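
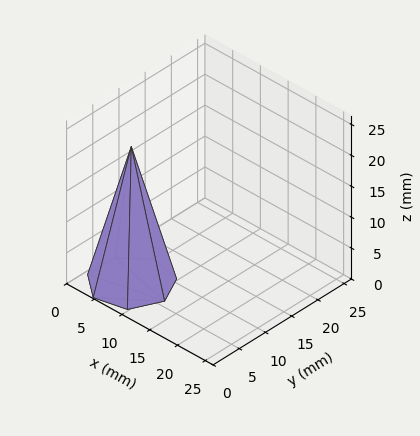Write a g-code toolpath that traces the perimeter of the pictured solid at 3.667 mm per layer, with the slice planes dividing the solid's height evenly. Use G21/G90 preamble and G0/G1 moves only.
Reading the render: the shape is a regular 7-sided pyramid, base circumscribed radius ≈ 6 mm, apex at z ≈ 22 mm (dimensions read to the nearest mm from the axis ticks). For the g-code, the solid's height is divided into equal slices at the stated Δz and each level perimeter traced with G1 moves after a G0 lift.

; perimeter-only toolpath
G21 ; units = mm
G90 ; absolute positioning
G28 ; home
; layer 1
G0 Z3.667
G0 X11.000 Y6.000
G1 X9.117 Y9.909
G1 X4.888 Y10.875
G1 X1.495 Y8.169
G1 X1.495 Y3.831
G1 X4.888 Y1.125
G1 X9.117 Y2.091
G1 X11.000 Y6.000
; layer 2
G0 Z7.333
G0 X10.000 Y6.000
G1 X8.494 Y9.127
G1 X5.110 Y9.900
G1 X2.396 Y7.735
G1 X2.396 Y4.265
G1 X5.110 Y2.100
G1 X8.494 Y2.873
G1 X10.000 Y6.000
; layer 3
G0 Z11.000
G0 X9.000 Y6.000
G1 X7.870 Y8.346
G1 X5.332 Y8.925
G1 X3.297 Y7.301
G1 X3.297 Y4.699
G1 X5.332 Y3.075
G1 X7.870 Y3.655
G1 X9.000 Y6.000
; layer 4
G0 Z14.667
G0 X8.000 Y6.000
G1 X7.247 Y7.564
G1 X5.555 Y7.950
G1 X4.198 Y6.868
G1 X4.198 Y5.132
G1 X5.555 Y4.050
G1 X7.247 Y4.436
G1 X8.000 Y6.000
; layer 5
G0 Z18.333
G0 X7.000 Y6.000
G1 X6.624 Y6.782
G1 X5.777 Y6.975
G1 X5.099 Y6.434
G1 X5.099 Y5.566
G1 X5.777 Y5.025
G1 X6.624 Y5.218
G1 X7.000 Y6.000
M2 ; end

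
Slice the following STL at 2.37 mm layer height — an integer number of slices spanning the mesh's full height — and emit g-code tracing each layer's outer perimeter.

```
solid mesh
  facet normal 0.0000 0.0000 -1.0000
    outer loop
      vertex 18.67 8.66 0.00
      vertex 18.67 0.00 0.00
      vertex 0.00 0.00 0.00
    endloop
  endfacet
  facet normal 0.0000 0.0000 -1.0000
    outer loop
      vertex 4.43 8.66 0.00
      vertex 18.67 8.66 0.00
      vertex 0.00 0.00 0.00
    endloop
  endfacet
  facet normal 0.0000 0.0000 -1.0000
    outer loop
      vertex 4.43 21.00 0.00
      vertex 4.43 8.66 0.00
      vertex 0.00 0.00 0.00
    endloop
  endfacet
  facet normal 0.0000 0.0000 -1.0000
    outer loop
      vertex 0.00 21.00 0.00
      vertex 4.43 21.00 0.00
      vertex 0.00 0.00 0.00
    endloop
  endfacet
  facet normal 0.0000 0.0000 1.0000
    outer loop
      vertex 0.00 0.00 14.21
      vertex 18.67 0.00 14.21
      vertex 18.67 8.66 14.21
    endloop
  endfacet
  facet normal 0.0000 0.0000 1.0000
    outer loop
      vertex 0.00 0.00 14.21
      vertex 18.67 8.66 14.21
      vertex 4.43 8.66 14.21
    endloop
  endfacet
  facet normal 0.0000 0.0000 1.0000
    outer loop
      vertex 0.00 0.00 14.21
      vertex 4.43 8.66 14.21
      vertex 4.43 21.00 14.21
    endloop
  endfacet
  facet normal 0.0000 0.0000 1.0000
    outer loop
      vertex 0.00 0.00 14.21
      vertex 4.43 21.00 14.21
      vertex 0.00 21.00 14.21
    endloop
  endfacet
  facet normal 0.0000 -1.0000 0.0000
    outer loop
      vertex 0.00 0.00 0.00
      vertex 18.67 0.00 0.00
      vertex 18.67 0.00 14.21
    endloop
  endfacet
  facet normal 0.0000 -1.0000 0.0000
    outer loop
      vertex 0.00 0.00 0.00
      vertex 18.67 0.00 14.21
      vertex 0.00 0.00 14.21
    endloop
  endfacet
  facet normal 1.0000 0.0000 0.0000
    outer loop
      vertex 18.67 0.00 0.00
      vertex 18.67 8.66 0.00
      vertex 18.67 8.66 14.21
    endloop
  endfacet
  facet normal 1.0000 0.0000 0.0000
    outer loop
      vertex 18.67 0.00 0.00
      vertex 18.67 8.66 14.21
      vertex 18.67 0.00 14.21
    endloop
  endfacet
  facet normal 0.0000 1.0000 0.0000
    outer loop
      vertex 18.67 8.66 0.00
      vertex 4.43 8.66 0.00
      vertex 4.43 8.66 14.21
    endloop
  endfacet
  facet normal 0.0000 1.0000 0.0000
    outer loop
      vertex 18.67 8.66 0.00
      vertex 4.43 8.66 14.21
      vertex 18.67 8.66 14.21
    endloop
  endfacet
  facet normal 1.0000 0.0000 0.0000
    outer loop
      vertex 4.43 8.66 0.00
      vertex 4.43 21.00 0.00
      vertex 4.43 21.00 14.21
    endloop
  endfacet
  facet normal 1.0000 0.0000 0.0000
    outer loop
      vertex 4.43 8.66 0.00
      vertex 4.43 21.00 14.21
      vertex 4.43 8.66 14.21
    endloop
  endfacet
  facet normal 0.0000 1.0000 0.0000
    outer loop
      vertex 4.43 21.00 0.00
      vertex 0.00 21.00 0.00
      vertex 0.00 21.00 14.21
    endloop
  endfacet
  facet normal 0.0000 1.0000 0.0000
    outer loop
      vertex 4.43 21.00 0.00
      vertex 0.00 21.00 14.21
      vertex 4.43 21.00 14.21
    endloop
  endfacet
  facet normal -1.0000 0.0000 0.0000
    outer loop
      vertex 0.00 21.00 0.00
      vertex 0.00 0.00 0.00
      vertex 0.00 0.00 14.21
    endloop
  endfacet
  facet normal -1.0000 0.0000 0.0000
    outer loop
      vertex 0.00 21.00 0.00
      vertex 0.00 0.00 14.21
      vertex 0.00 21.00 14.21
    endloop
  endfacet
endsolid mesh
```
; perimeter-only toolpath
G21 ; units = mm
G90 ; absolute positioning
G28 ; home
; layer 1
G0 Z2.37
G0 X0.00 Y0.00
G1 X18.67 Y0.00
G1 X18.67 Y8.66
G1 X4.43 Y8.66
G1 X4.43 Y21.00
G1 X0.00 Y21.00
G1 X0.00 Y0.00
; layer 2
G0 Z4.74
G0 X0.00 Y0.00
G1 X18.67 Y0.00
G1 X18.67 Y8.66
G1 X4.43 Y8.66
G1 X4.43 Y21.00
G1 X0.00 Y21.00
G1 X0.00 Y0.00
; layer 3
G0 Z7.11
G0 X0.00 Y0.00
G1 X18.67 Y0.00
G1 X18.67 Y8.66
G1 X4.43 Y8.66
G1 X4.43 Y21.00
G1 X0.00 Y21.00
G1 X0.00 Y0.00
; layer 4
G0 Z9.47
G0 X0.00 Y0.00
G1 X18.67 Y0.00
G1 X18.67 Y8.66
G1 X4.43 Y8.66
G1 X4.43 Y21.00
G1 X0.00 Y21.00
G1 X0.00 Y0.00
; layer 5
G0 Z11.84
G0 X0.00 Y0.00
G1 X18.67 Y0.00
G1 X18.67 Y8.66
G1 X4.43 Y8.66
G1 X4.43 Y21.00
G1 X0.00 Y21.00
G1 X0.00 Y0.00
; layer 6
G0 Z14.21
G0 X0.00 Y0.00
G1 X18.67 Y0.00
G1 X18.67 Y8.66
G1 X4.43 Y8.66
G1 X4.43 Y21.00
G1 X0.00 Y21.00
G1 X0.00 Y0.00
M2 ; end

The solid is an L-shaped prism: outer 18.7 × 21 mm, arm thicknesses ≈ 8.66 mm (horizontal) and 4.43 mm (vertical), extruded 14.2 mm in z. Slicing at Δz = 2.37 mm — 6 equal slices spanning the solid's height, so layer i sits at z = i·h/6 — gives 6 non-empty perimeters. Each is a 6-segment closed polygon; G0 lifts to the layer z and rapids to the start vertex, then G1 traces the edges.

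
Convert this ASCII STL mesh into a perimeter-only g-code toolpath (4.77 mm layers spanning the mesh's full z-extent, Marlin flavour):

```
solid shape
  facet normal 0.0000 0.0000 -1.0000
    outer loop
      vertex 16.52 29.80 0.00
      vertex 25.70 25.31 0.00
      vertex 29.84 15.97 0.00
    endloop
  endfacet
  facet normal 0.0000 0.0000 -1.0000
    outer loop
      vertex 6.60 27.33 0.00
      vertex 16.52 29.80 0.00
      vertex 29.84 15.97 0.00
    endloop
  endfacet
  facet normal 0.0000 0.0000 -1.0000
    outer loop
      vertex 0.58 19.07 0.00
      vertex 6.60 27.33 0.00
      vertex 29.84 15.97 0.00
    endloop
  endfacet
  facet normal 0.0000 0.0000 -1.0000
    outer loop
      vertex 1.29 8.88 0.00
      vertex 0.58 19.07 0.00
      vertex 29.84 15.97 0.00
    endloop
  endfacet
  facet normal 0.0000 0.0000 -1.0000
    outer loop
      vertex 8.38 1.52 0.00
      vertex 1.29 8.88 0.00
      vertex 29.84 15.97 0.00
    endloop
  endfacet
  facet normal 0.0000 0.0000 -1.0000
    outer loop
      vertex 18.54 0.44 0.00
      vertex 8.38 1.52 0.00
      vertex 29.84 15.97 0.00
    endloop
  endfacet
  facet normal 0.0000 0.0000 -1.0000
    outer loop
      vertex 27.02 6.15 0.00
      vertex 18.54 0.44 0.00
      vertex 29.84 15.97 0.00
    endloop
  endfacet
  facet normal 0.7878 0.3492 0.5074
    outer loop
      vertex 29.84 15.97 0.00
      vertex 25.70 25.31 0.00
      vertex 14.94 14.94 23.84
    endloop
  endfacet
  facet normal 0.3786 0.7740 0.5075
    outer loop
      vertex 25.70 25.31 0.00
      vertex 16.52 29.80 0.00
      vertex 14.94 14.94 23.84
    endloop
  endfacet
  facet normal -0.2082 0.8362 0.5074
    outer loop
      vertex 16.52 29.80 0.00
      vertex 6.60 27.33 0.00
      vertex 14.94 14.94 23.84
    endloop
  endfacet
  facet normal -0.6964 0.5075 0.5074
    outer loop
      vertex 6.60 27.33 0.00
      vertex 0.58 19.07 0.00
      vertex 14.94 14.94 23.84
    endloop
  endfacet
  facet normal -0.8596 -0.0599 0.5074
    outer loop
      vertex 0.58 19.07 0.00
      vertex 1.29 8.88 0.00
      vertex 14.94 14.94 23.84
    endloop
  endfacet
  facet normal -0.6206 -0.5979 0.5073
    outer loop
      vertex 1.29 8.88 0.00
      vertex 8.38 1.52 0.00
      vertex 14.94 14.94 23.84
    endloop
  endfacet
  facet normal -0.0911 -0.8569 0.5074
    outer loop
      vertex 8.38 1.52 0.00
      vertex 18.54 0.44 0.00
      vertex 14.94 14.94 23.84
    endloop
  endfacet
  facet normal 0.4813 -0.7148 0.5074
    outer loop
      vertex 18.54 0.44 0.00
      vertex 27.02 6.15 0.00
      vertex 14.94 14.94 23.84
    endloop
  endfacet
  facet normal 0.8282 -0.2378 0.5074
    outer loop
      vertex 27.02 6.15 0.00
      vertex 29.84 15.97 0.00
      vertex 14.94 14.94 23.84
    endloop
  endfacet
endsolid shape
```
; perimeter-only toolpath
G21 ; units = mm
G90 ; absolute positioning
G28 ; home
; layer 1
G0 Z4.77
G0 X26.86 Y15.76
G1 X23.55 Y23.24
G1 X16.20 Y26.83
G1 X8.27 Y24.85
G1 X3.45 Y18.24
G1 X4.02 Y10.09
G1 X9.69 Y4.20
G1 X17.82 Y3.34
G1 X24.60 Y7.91
G1 X26.86 Y15.76
; layer 2
G0 Z9.54
G0 X23.88 Y15.56
G1 X21.40 Y21.16
G1 X15.89 Y23.86
G1 X9.94 Y22.37
G1 X6.32 Y17.42
G1 X6.75 Y11.30
G1 X11.00 Y6.89
G1 X17.10 Y6.24
G1 X22.19 Y9.67
G1 X23.88 Y15.56
; layer 3
G0 Z14.30
G0 X20.90 Y15.35
G1 X19.24 Y19.09
G1 X15.57 Y20.88
G1 X11.60 Y19.90
G1 X9.20 Y16.59
G1 X9.48 Y12.52
G1 X12.32 Y9.57
G1 X16.38 Y9.14
G1 X19.77 Y11.42
G1 X20.90 Y15.35
; layer 4
G0 Z19.07
G0 X17.92 Y15.15
G1 X17.09 Y17.01
G1 X15.26 Y17.91
G1 X13.27 Y17.42
G1 X12.07 Y15.77
G1 X12.21 Y13.73
G1 X13.63 Y12.26
G1 X15.66 Y12.04
G1 X17.36 Y13.18
G1 X17.92 Y15.15
M2 ; end

The solid is a regular 9-sided pyramid, base circumscribed radius ≈ 14.9 mm, apex at z ≈ 23.8 mm. Slicing at Δz = 4.77 mm — 5 equal slices spanning the solid's height, so layer i sits at z = i·h/5 — gives 4 non-empty perimeters. Each is a 9-segment closed polygon; G0 lifts to the layer z and rapids to the start vertex, then G1 traces the edges. The cross-section shrinks linearly with z (the slice at the apex is degenerate and omitted).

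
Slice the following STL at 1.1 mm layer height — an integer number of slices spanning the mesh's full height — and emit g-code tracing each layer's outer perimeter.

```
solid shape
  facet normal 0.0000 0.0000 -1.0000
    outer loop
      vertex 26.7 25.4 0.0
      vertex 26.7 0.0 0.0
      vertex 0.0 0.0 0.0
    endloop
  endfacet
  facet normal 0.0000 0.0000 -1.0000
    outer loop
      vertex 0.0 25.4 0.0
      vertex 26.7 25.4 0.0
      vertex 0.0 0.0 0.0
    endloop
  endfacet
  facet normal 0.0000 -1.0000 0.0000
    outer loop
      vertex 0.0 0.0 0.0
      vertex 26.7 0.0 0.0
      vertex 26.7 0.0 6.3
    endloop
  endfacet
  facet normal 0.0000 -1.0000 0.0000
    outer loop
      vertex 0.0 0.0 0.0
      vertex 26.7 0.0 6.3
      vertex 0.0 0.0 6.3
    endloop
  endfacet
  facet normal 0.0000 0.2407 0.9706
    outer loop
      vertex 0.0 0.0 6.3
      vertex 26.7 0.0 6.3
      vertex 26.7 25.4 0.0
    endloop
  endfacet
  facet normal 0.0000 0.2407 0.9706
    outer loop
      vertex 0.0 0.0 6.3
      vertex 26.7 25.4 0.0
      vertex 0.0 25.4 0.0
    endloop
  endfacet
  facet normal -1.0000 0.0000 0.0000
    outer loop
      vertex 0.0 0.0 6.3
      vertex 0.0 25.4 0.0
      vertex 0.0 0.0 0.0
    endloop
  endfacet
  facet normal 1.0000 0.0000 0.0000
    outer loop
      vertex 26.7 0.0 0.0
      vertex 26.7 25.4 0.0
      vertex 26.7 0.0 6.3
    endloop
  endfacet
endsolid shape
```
; perimeter-only toolpath
G21 ; units = mm
G90 ; absolute positioning
G28 ; home
; layer 1
G0 Z1.1
G0 X0.0 Y0.0
G1 X26.7 Y0.0
G1 X26.7 Y21.2
G1 X0.0 Y21.2
G1 X0.0 Y0.0
; layer 2
G0 Z2.1
G0 X0.0 Y0.0
G1 X26.7 Y0.0
G1 X26.7 Y16.9
G1 X0.0 Y16.9
G1 X0.0 Y0.0
; layer 3
G0 Z3.2
G0 X0.0 Y0.0
G1 X26.7 Y0.0
G1 X26.7 Y12.7
G1 X0.0 Y12.7
G1 X0.0 Y0.0
; layer 4
G0 Z4.2
G0 X0.0 Y0.0
G1 X26.7 Y0.0
G1 X26.7 Y8.5
G1 X0.0 Y8.5
G1 X0.0 Y0.0
; layer 5
G0 Z5.2
G0 X0.0 Y0.0
G1 X26.7 Y0.0
G1 X26.7 Y4.2
G1 X0.0 Y4.2
G1 X0.0 Y0.0
M2 ; end

The solid is a wedge (ramp): 26.7 × 25.4 mm base, rising to 6.3 mm along the y=0 edge and sloping linearly to z=0 at y=25.4. Slicing at Δz = 1.1 mm — 6 equal slices spanning the solid's height, so layer i sits at z = i·h/6 — gives 5 non-empty perimeters. Each is a 4-segment closed polygon; G0 lifts to the layer z and rapids to the start vertex, then G1 traces the edges. The cross-section shrinks linearly with z (the slice at the apex is degenerate and omitted).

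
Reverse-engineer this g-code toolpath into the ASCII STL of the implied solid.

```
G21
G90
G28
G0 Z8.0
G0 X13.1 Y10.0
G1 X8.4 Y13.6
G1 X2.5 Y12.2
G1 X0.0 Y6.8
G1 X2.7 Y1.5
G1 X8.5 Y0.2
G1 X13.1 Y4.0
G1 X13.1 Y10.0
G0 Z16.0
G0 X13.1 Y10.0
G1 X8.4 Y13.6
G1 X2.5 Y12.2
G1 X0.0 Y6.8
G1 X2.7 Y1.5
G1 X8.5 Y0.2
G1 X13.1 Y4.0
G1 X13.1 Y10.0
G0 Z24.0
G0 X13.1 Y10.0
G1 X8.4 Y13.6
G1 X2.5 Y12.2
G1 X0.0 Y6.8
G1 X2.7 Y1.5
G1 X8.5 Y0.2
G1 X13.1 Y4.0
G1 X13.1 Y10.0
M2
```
solid part
  facet normal 0.0000 0.0000 -1.0000
    outer loop
      vertex 2.5 12.2 0.0
      vertex 8.4 13.6 0.0
      vertex 13.1 10.0 0.0
    endloop
  endfacet
  facet normal 0.0000 0.0000 -1.0000
    outer loop
      vertex 0.0 6.8 0.0
      vertex 2.5 12.2 0.0
      vertex 13.1 10.0 0.0
    endloop
  endfacet
  facet normal 0.0000 0.0000 -1.0000
    outer loop
      vertex 2.7 1.5 0.0
      vertex 0.0 6.8 0.0
      vertex 13.1 10.0 0.0
    endloop
  endfacet
  facet normal 0.0000 0.0000 -1.0000
    outer loop
      vertex 8.5 0.2 0.0
      vertex 2.7 1.5 0.0
      vertex 13.1 10.0 0.0
    endloop
  endfacet
  facet normal 0.0000 0.0000 -1.0000
    outer loop
      vertex 13.1 4.0 0.0
      vertex 8.5 0.2 0.0
      vertex 13.1 10.0 0.0
    endloop
  endfacet
  facet normal 0.0000 0.0000 1.0000
    outer loop
      vertex 13.1 10.0 24.0
      vertex 8.4 13.6 24.0
      vertex 2.5 12.2 24.0
    endloop
  endfacet
  facet normal 0.0000 0.0000 1.0000
    outer loop
      vertex 13.1 10.0 24.0
      vertex 2.5 12.2 24.0
      vertex 0.0 6.8 24.0
    endloop
  endfacet
  facet normal 0.0000 0.0000 1.0000
    outer loop
      vertex 13.1 10.0 24.0
      vertex 0.0 6.8 24.0
      vertex 2.7 1.5 24.0
    endloop
  endfacet
  facet normal 0.0000 0.0000 1.0000
    outer loop
      vertex 13.1 10.0 24.0
      vertex 2.7 1.5 24.0
      vertex 8.5 0.2 24.0
    endloop
  endfacet
  facet normal 0.0000 0.0000 1.0000
    outer loop
      vertex 13.1 10.0 24.0
      vertex 8.5 0.2 24.0
      vertex 13.1 4.0 24.0
    endloop
  endfacet
  facet normal 0.6081 0.7939 0.0000
    outer loop
      vertex 13.1 10.0 0.0
      vertex 8.4 13.6 0.0
      vertex 8.4 13.6 24.0
    endloop
  endfacet
  facet normal 0.6081 0.7939 0.0000
    outer loop
      vertex 13.1 10.0 0.0
      vertex 8.4 13.6 24.0
      vertex 13.1 10.0 24.0
    endloop
  endfacet
  facet normal -0.2309 0.9730 0.0000
    outer loop
      vertex 8.4 13.6 0.0
      vertex 2.5 12.2 0.0
      vertex 2.5 12.2 24.0
    endloop
  endfacet
  facet normal -0.2309 0.9730 0.0000
    outer loop
      vertex 8.4 13.6 0.0
      vertex 2.5 12.2 24.0
      vertex 8.4 13.6 24.0
    endloop
  endfacet
  facet normal -0.9075 0.4201 0.0000
    outer loop
      vertex 2.5 12.2 0.0
      vertex 0.0 6.8 0.0
      vertex 0.0 6.8 24.0
    endloop
  endfacet
  facet normal -0.9075 0.4201 0.0000
    outer loop
      vertex 2.5 12.2 0.0
      vertex 0.0 6.8 24.0
      vertex 2.5 12.2 24.0
    endloop
  endfacet
  facet normal -0.8910 -0.4539 0.0000
    outer loop
      vertex 0.0 6.8 0.0
      vertex 2.7 1.5 0.0
      vertex 2.7 1.5 24.0
    endloop
  endfacet
  facet normal -0.8910 -0.4539 0.0000
    outer loop
      vertex 0.0 6.8 0.0
      vertex 2.7 1.5 24.0
      vertex 0.0 6.8 24.0
    endloop
  endfacet
  facet normal -0.2187 -0.9758 0.0000
    outer loop
      vertex 2.7 1.5 0.0
      vertex 8.5 0.2 0.0
      vertex 8.5 0.2 24.0
    endloop
  endfacet
  facet normal -0.2187 -0.9758 0.0000
    outer loop
      vertex 2.7 1.5 0.0
      vertex 8.5 0.2 24.0
      vertex 2.7 1.5 24.0
    endloop
  endfacet
  facet normal 0.6369 -0.7710 0.0000
    outer loop
      vertex 8.5 0.2 0.0
      vertex 13.1 4.0 0.0
      vertex 13.1 4.0 24.0
    endloop
  endfacet
  facet normal 0.6369 -0.7710 0.0000
    outer loop
      vertex 8.5 0.2 0.0
      vertex 13.1 4.0 24.0
      vertex 8.5 0.2 24.0
    endloop
  endfacet
  facet normal 1.0000 0.0000 0.0000
    outer loop
      vertex 13.1 4.0 0.0
      vertex 13.1 10.0 0.0
      vertex 13.1 10.0 24.0
    endloop
  endfacet
  facet normal 1.0000 0.0000 0.0000
    outer loop
      vertex 13.1 4.0 0.0
      vertex 13.1 10.0 24.0
      vertex 13.1 4.0 24.0
    endloop
  endfacet
endsolid part

The G0 Z moves step by Δz≈8.0 mm. Every layer's G1 loop is the same polygon, so the solid is a straight extrusion of it from z=0 to z≈24. Closing with flat bottom and top caps and triangulating gives 24 facets — a regular 7-sided prism (a cylinder approximated with 7 flat sides), circumscribed radius ≈ 6.9 mm, height ≈ 24 mm.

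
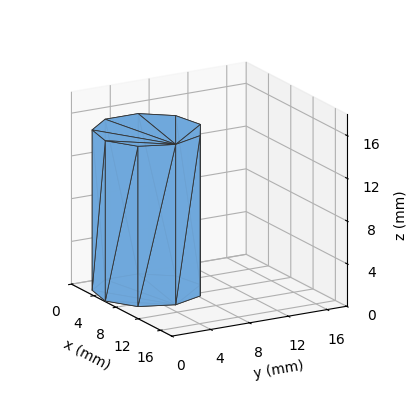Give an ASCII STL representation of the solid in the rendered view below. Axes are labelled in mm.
Reading the render: the shape is a regular 9-sided prism (a cylinder approximated with 9 flat sides), circumscribed radius ≈ 5 mm, height ≈ 15 mm (dimensions read to the nearest mm from the axis ticks). For the STL, each face is triangulated and given an outward normal.

solid part
  facet normal 0.0000 0.0000 -1.0000
    outer loop
      vertex 5.9 9.9 0.0
      vertex 8.8 8.2 0.0
      vertex 10.0 5.0 0.0
    endloop
  endfacet
  facet normal 0.0000 0.0000 -1.0000
    outer loop
      vertex 2.5 9.3 0.0
      vertex 5.9 9.9 0.0
      vertex 10.0 5.0 0.0
    endloop
  endfacet
  facet normal 0.0000 0.0000 -1.0000
    outer loop
      vertex 0.3 6.7 0.0
      vertex 2.5 9.3 0.0
      vertex 10.0 5.0 0.0
    endloop
  endfacet
  facet normal 0.0000 0.0000 -1.0000
    outer loop
      vertex 0.3 3.3 0.0
      vertex 0.3 6.7 0.0
      vertex 10.0 5.0 0.0
    endloop
  endfacet
  facet normal 0.0000 0.0000 -1.0000
    outer loop
      vertex 2.5 0.7 0.0
      vertex 0.3 3.3 0.0
      vertex 10.0 5.0 0.0
    endloop
  endfacet
  facet normal 0.0000 0.0000 -1.0000
    outer loop
      vertex 5.9 0.1 0.0
      vertex 2.5 0.7 0.0
      vertex 10.0 5.0 0.0
    endloop
  endfacet
  facet normal 0.0000 0.0000 -1.0000
    outer loop
      vertex 8.8 1.8 0.0
      vertex 5.9 0.1 0.0
      vertex 10.0 5.0 0.0
    endloop
  endfacet
  facet normal 0.0000 0.0000 1.0000
    outer loop
      vertex 10.0 5.0 15.0
      vertex 8.8 8.2 15.0
      vertex 5.9 9.9 15.0
    endloop
  endfacet
  facet normal 0.0000 0.0000 1.0000
    outer loop
      vertex 10.0 5.0 15.0
      vertex 5.9 9.9 15.0
      vertex 2.5 9.3 15.0
    endloop
  endfacet
  facet normal 0.0000 0.0000 1.0000
    outer loop
      vertex 10.0 5.0 15.0
      vertex 2.5 9.3 15.0
      vertex 0.3 6.7 15.0
    endloop
  endfacet
  facet normal 0.0000 0.0000 1.0000
    outer loop
      vertex 10.0 5.0 15.0
      vertex 0.3 6.7 15.0
      vertex 0.3 3.3 15.0
    endloop
  endfacet
  facet normal 0.0000 0.0000 1.0000
    outer loop
      vertex 10.0 5.0 15.0
      vertex 0.3 3.3 15.0
      vertex 2.5 0.7 15.0
    endloop
  endfacet
  facet normal 0.0000 0.0000 1.0000
    outer loop
      vertex 10.0 5.0 15.0
      vertex 2.5 0.7 15.0
      vertex 5.9 0.1 15.0
    endloop
  endfacet
  facet normal 0.0000 0.0000 1.0000
    outer loop
      vertex 10.0 5.0 15.0
      vertex 5.9 0.1 15.0
      vertex 8.8 1.8 15.0
    endloop
  endfacet
  facet normal 0.9363 0.3511 0.0000
    outer loop
      vertex 10.0 5.0 0.0
      vertex 8.8 8.2 0.0
      vertex 8.8 8.2 15.0
    endloop
  endfacet
  facet normal 0.9363 0.3511 0.0000
    outer loop
      vertex 10.0 5.0 0.0
      vertex 8.8 8.2 15.0
      vertex 10.0 5.0 15.0
    endloop
  endfacet
  facet normal 0.5057 0.8627 0.0000
    outer loop
      vertex 8.8 8.2 0.0
      vertex 5.9 9.9 0.0
      vertex 5.9 9.9 15.0
    endloop
  endfacet
  facet normal 0.5057 0.8627 0.0000
    outer loop
      vertex 8.8 8.2 0.0
      vertex 5.9 9.9 15.0
      vertex 8.8 8.2 15.0
    endloop
  endfacet
  facet normal -0.1738 0.9848 0.0000
    outer loop
      vertex 5.9 9.9 0.0
      vertex 2.5 9.3 0.0
      vertex 2.5 9.3 15.0
    endloop
  endfacet
  facet normal -0.1738 0.9848 0.0000
    outer loop
      vertex 5.9 9.9 0.0
      vertex 2.5 9.3 15.0
      vertex 5.9 9.9 15.0
    endloop
  endfacet
  facet normal -0.7634 0.6459 0.0000
    outer loop
      vertex 2.5 9.3 0.0
      vertex 0.3 6.7 0.0
      vertex 0.3 6.7 15.0
    endloop
  endfacet
  facet normal -0.7634 0.6459 0.0000
    outer loop
      vertex 2.5 9.3 0.0
      vertex 0.3 6.7 15.0
      vertex 2.5 9.3 15.0
    endloop
  endfacet
  facet normal -1.0000 0.0000 0.0000
    outer loop
      vertex 0.3 6.7 0.0
      vertex 0.3 3.3 0.0
      vertex 0.3 3.3 15.0
    endloop
  endfacet
  facet normal -1.0000 0.0000 0.0000
    outer loop
      vertex 0.3 6.7 0.0
      vertex 0.3 3.3 15.0
      vertex 0.3 6.7 15.0
    endloop
  endfacet
  facet normal -0.7634 -0.6459 0.0000
    outer loop
      vertex 0.3 3.3 0.0
      vertex 2.5 0.7 0.0
      vertex 2.5 0.7 15.0
    endloop
  endfacet
  facet normal -0.7634 -0.6459 0.0000
    outer loop
      vertex 0.3 3.3 0.0
      vertex 2.5 0.7 15.0
      vertex 0.3 3.3 15.0
    endloop
  endfacet
  facet normal -0.1738 -0.9848 0.0000
    outer loop
      vertex 2.5 0.7 0.0
      vertex 5.9 0.1 0.0
      vertex 5.9 0.1 15.0
    endloop
  endfacet
  facet normal -0.1738 -0.9848 0.0000
    outer loop
      vertex 2.5 0.7 0.0
      vertex 5.9 0.1 15.0
      vertex 2.5 0.7 15.0
    endloop
  endfacet
  facet normal 0.5057 -0.8627 0.0000
    outer loop
      vertex 5.9 0.1 0.0
      vertex 8.8 1.8 0.0
      vertex 8.8 1.8 15.0
    endloop
  endfacet
  facet normal 0.5057 -0.8627 0.0000
    outer loop
      vertex 5.9 0.1 0.0
      vertex 8.8 1.8 15.0
      vertex 5.9 0.1 15.0
    endloop
  endfacet
  facet normal 0.9363 -0.3511 0.0000
    outer loop
      vertex 8.8 1.8 0.0
      vertex 10.0 5.0 0.0
      vertex 10.0 5.0 15.0
    endloop
  endfacet
  facet normal 0.9363 -0.3511 0.0000
    outer loop
      vertex 8.8 1.8 0.0
      vertex 10.0 5.0 15.0
      vertex 8.8 1.8 15.0
    endloop
  endfacet
endsolid part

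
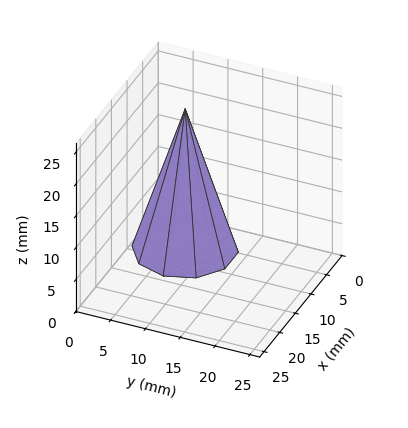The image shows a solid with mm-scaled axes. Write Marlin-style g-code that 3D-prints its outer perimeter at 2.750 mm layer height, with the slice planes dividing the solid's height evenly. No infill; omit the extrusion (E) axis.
Reading the render: the shape is a regular 10-sided pyramid, base circumscribed radius ≈ 7 mm, apex at z ≈ 22 mm (dimensions read to the nearest mm from the axis ticks). For the g-code, the solid's height is divided into equal slices at the stated Δz and each level perimeter traced with G1 moves after a G0 lift.

; perimeter-only toolpath
G21 ; units = mm
G90 ; absolute positioning
G28 ; home
; layer 1
G0 Z2.750
G0 X13.125 Y7.000
G1 X11.955 Y10.600
G1 X8.893 Y12.825
G1 X5.107 Y12.825
G1 X2.045 Y10.600
G1 X0.875 Y7.000
G1 X2.045 Y3.400
G1 X5.107 Y1.175
G1 X8.893 Y1.175
G1 X11.955 Y3.400
G1 X13.125 Y7.000
; layer 2
G0 Z5.500
G0 X12.250 Y7.000
G1 X11.247 Y10.085
G1 X8.622 Y11.993
G1 X5.378 Y11.993
G1 X2.753 Y10.085
G1 X1.750 Y7.000
G1 X2.753 Y3.915
G1 X5.378 Y2.007
G1 X8.622 Y2.007
G1 X11.247 Y3.915
G1 X12.250 Y7.000
; layer 3
G0 Z8.250
G0 X11.375 Y7.000
G1 X10.539 Y9.571
G1 X8.352 Y11.161
G1 X5.648 Y11.161
G1 X3.461 Y9.571
G1 X2.625 Y7.000
G1 X3.461 Y4.429
G1 X5.648 Y2.839
G1 X8.352 Y2.839
G1 X10.539 Y4.429
G1 X11.375 Y7.000
; layer 4
G0 Z11.000
G0 X10.500 Y7.000
G1 X9.832 Y9.057
G1 X8.082 Y10.329
G1 X5.918 Y10.329
G1 X4.168 Y9.057
G1 X3.500 Y7.000
G1 X4.168 Y4.943
G1 X5.918 Y3.671
G1 X8.082 Y3.671
G1 X9.832 Y4.943
G1 X10.500 Y7.000
; layer 5
G0 Z13.750
G0 X9.625 Y7.000
G1 X9.124 Y8.543
G1 X7.811 Y9.496
G1 X6.189 Y9.496
G1 X4.876 Y8.543
G1 X4.375 Y7.000
G1 X4.876 Y5.457
G1 X6.189 Y4.504
G1 X7.811 Y4.504
G1 X9.124 Y5.457
G1 X9.625 Y7.000
; layer 6
G0 Z16.500
G0 X8.750 Y7.000
G1 X8.416 Y8.029
G1 X7.541 Y8.664
G1 X6.459 Y8.664
G1 X5.584 Y8.029
G1 X5.250 Y7.000
G1 X5.584 Y5.971
G1 X6.459 Y5.336
G1 X7.541 Y5.336
G1 X8.416 Y5.971
G1 X8.750 Y7.000
; layer 7
G0 Z19.250
G0 X7.875 Y7.000
G1 X7.708 Y7.514
G1 X7.270 Y7.832
G1 X6.730 Y7.832
G1 X6.292 Y7.514
G1 X6.125 Y7.000
G1 X6.292 Y6.486
G1 X6.730 Y6.168
G1 X7.270 Y6.168
G1 X7.708 Y6.486
G1 X7.875 Y7.000
M2 ; end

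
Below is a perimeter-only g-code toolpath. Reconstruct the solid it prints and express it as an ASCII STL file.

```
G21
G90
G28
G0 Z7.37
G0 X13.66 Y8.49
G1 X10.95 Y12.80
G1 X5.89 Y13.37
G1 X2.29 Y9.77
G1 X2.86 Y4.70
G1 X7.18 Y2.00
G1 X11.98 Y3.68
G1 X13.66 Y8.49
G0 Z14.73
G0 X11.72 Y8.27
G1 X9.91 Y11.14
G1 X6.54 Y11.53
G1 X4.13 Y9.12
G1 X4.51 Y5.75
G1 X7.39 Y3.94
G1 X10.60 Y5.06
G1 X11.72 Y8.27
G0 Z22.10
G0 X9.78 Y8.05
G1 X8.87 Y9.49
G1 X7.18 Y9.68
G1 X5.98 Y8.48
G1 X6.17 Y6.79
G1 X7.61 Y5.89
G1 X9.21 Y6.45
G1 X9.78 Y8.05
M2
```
solid part
  facet normal 0.0000 0.0000 -1.0000
    outer loop
      vertex 5.24 15.22 0.00
      vertex 11.99 14.46 0.00
      vertex 15.61 8.71 0.00
    endloop
  endfacet
  facet normal 0.0000 0.0000 -1.0000
    outer loop
      vertex 0.44 10.41 0.00
      vertex 5.24 15.22 0.00
      vertex 15.61 8.71 0.00
    endloop
  endfacet
  facet normal 0.0000 0.0000 -1.0000
    outer loop
      vertex 1.20 3.66 0.00
      vertex 0.44 10.41 0.00
      vertex 15.61 8.71 0.00
    endloop
  endfacet
  facet normal 0.0000 0.0000 -1.0000
    outer loop
      vertex 6.96 0.05 0.00
      vertex 1.20 3.66 0.00
      vertex 15.61 8.71 0.00
    endloop
  endfacet
  facet normal 0.0000 0.0000 -1.0000
    outer loop
      vertex 13.37 2.30 0.00
      vertex 6.96 0.05 0.00
      vertex 15.61 8.71 0.00
    endloop
  endfacet
  facet normal 0.8230 0.5181 0.2327
    outer loop
      vertex 15.61 8.71 0.00
      vertex 11.99 14.46 0.00
      vertex 7.83 7.83 29.47
    endloop
  endfacet
  facet normal 0.1088 0.9664 0.2328
    outer loop
      vertex 11.99 14.46 0.00
      vertex 5.24 15.22 0.00
      vertex 7.83 7.83 29.47
    endloop
  endfacet
  facet normal -0.6884 0.6870 0.2328
    outer loop
      vertex 5.24 15.22 0.00
      vertex 0.44 10.41 0.00
      vertex 7.83 7.83 29.47
    endloop
  endfacet
  facet normal -0.9664 -0.1088 0.2328
    outer loop
      vertex 0.44 10.41 0.00
      vertex 1.20 3.66 0.00
      vertex 7.83 7.83 29.47
    endloop
  endfacet
  facet normal -0.5165 -0.8241 0.2328
    outer loop
      vertex 1.20 3.66 0.00
      vertex 6.96 0.05 0.00
      vertex 7.83 7.83 29.47
    endloop
  endfacet
  facet normal 0.3221 -0.9176 0.2327
    outer loop
      vertex 6.96 0.05 0.00
      vertex 13.37 2.30 0.00
      vertex 7.83 7.83 29.47
    endloop
  endfacet
  facet normal 0.9181 -0.3208 0.2328
    outer loop
      vertex 13.37 2.30 0.00
      vertex 15.61 8.71 0.00
      vertex 7.83 7.83 29.47
    endloop
  endfacet
endsolid part

The G0 Z moves step by Δz≈7.37 mm. The G1 loops shrink linearly with z, so the solid tapers from its base footprint up to z≈29.5. Closing with a flat bottom cap and the tapered top and triangulating gives 12 facets — a regular 7-sided pyramid, base circumscribed radius ≈ 7.83 mm, apex at z ≈ 29.5 mm.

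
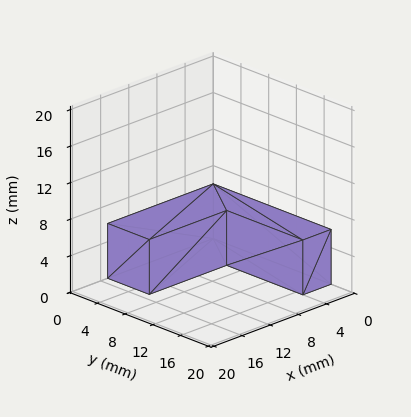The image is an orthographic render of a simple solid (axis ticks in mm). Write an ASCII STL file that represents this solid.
Reading the render: the shape is an L-shaped prism: outer 15 × 17 mm, arm thicknesses ≈ 6 mm (horizontal) and 4 mm (vertical), extruded 6 mm in z (dimensions read to the nearest mm from the axis ticks). For the STL, each face is triangulated and given an outward normal.

solid part
  facet normal 0.0000 0.0000 -1.0000
    outer loop
      vertex 15.000 6.000 0.000
      vertex 15.000 0.000 0.000
      vertex 0.000 0.000 0.000
    endloop
  endfacet
  facet normal 0.0000 0.0000 -1.0000
    outer loop
      vertex 4.000 6.000 0.000
      vertex 15.000 6.000 0.000
      vertex 0.000 0.000 0.000
    endloop
  endfacet
  facet normal 0.0000 0.0000 -1.0000
    outer loop
      vertex 4.000 17.000 0.000
      vertex 4.000 6.000 0.000
      vertex 0.000 0.000 0.000
    endloop
  endfacet
  facet normal 0.0000 0.0000 -1.0000
    outer loop
      vertex 0.000 17.000 0.000
      vertex 4.000 17.000 0.000
      vertex 0.000 0.000 0.000
    endloop
  endfacet
  facet normal 0.0000 0.0000 1.0000
    outer loop
      vertex 0.000 0.000 6.000
      vertex 15.000 0.000 6.000
      vertex 15.000 6.000 6.000
    endloop
  endfacet
  facet normal 0.0000 0.0000 1.0000
    outer loop
      vertex 0.000 0.000 6.000
      vertex 15.000 6.000 6.000
      vertex 4.000 6.000 6.000
    endloop
  endfacet
  facet normal 0.0000 0.0000 1.0000
    outer loop
      vertex 0.000 0.000 6.000
      vertex 4.000 6.000 6.000
      vertex 4.000 17.000 6.000
    endloop
  endfacet
  facet normal 0.0000 0.0000 1.0000
    outer loop
      vertex 0.000 0.000 6.000
      vertex 4.000 17.000 6.000
      vertex 0.000 17.000 6.000
    endloop
  endfacet
  facet normal 0.0000 -1.0000 0.0000
    outer loop
      vertex 0.000 0.000 0.000
      vertex 15.000 0.000 0.000
      vertex 15.000 0.000 6.000
    endloop
  endfacet
  facet normal 0.0000 -1.0000 0.0000
    outer loop
      vertex 0.000 0.000 0.000
      vertex 15.000 0.000 6.000
      vertex 0.000 0.000 6.000
    endloop
  endfacet
  facet normal 1.0000 0.0000 0.0000
    outer loop
      vertex 15.000 0.000 0.000
      vertex 15.000 6.000 0.000
      vertex 15.000 6.000 6.000
    endloop
  endfacet
  facet normal 1.0000 0.0000 0.0000
    outer loop
      vertex 15.000 0.000 0.000
      vertex 15.000 6.000 6.000
      vertex 15.000 0.000 6.000
    endloop
  endfacet
  facet normal 0.0000 1.0000 0.0000
    outer loop
      vertex 15.000 6.000 0.000
      vertex 4.000 6.000 0.000
      vertex 4.000 6.000 6.000
    endloop
  endfacet
  facet normal 0.0000 1.0000 0.0000
    outer loop
      vertex 15.000 6.000 0.000
      vertex 4.000 6.000 6.000
      vertex 15.000 6.000 6.000
    endloop
  endfacet
  facet normal 1.0000 0.0000 0.0000
    outer loop
      vertex 4.000 6.000 0.000
      vertex 4.000 17.000 0.000
      vertex 4.000 17.000 6.000
    endloop
  endfacet
  facet normal 1.0000 0.0000 0.0000
    outer loop
      vertex 4.000 6.000 0.000
      vertex 4.000 17.000 6.000
      vertex 4.000 6.000 6.000
    endloop
  endfacet
  facet normal 0.0000 1.0000 0.0000
    outer loop
      vertex 4.000 17.000 0.000
      vertex 0.000 17.000 0.000
      vertex 0.000 17.000 6.000
    endloop
  endfacet
  facet normal 0.0000 1.0000 0.0000
    outer loop
      vertex 4.000 17.000 0.000
      vertex 0.000 17.000 6.000
      vertex 4.000 17.000 6.000
    endloop
  endfacet
  facet normal -1.0000 0.0000 0.0000
    outer loop
      vertex 0.000 17.000 0.000
      vertex 0.000 0.000 0.000
      vertex 0.000 0.000 6.000
    endloop
  endfacet
  facet normal -1.0000 0.0000 0.0000
    outer loop
      vertex 0.000 17.000 0.000
      vertex 0.000 0.000 6.000
      vertex 0.000 17.000 6.000
    endloop
  endfacet
endsolid part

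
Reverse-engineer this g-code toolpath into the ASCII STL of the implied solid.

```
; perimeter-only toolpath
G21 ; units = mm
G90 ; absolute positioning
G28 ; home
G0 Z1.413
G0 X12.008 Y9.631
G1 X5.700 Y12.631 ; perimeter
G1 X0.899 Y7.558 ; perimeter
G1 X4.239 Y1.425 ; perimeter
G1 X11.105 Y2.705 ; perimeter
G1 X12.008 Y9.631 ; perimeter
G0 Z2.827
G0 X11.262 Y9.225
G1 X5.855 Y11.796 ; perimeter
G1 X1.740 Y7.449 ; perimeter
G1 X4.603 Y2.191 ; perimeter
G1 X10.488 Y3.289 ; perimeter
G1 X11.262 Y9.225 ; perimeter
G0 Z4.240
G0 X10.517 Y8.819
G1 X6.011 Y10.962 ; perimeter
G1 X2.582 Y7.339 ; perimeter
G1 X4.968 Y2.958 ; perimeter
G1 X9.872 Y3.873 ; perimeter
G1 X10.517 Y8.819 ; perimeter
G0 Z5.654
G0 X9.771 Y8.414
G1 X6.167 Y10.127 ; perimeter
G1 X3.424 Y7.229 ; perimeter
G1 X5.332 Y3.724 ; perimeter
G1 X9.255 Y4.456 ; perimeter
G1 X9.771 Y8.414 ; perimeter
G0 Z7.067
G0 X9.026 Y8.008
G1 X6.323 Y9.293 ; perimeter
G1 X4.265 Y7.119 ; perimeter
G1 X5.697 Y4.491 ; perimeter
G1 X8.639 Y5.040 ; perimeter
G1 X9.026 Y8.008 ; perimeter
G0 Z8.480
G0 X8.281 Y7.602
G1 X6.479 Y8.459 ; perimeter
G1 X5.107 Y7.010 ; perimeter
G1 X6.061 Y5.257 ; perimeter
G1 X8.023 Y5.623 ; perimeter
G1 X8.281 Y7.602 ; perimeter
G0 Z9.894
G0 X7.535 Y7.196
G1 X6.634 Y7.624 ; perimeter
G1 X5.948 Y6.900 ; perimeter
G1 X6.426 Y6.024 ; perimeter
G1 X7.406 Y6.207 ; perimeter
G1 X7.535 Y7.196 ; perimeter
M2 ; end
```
solid part
  facet normal 0.0000 0.0000 -1.0000
    outer loop
      vertex 0.057 7.668 0.000
      vertex 5.544 13.465 0.000
      vertex 12.753 10.037 0.000
    endloop
  endfacet
  facet normal 0.0000 0.0000 -1.0000
    outer loop
      vertex 3.874 0.658 0.000
      vertex 0.057 7.668 0.000
      vertex 12.753 10.037 0.000
    endloop
  endfacet
  facet normal 0.0000 0.0000 -1.0000
    outer loop
      vertex 11.721 2.122 0.000
      vertex 3.874 0.658 0.000
      vertex 12.753 10.037 0.000
    endloop
  endfacet
  facet normal 0.3863 0.8123 0.4370
    outer loop
      vertex 12.753 10.037 0.000
      vertex 5.544 13.465 0.000
      vertex 6.790 6.790 11.307
    endloop
  endfacet
  facet normal -0.6532 0.6183 0.4370
    outer loop
      vertex 5.544 13.465 0.000
      vertex 0.057 7.668 0.000
      vertex 6.790 6.790 11.307
    endloop
  endfacet
  facet normal -0.7900 -0.4301 0.4370
    outer loop
      vertex 0.057 7.668 0.000
      vertex 3.874 0.658 0.000
      vertex 6.790 6.790 11.307
    endloop
  endfacet
  facet normal 0.1650 -0.8842 0.4370
    outer loop
      vertex 3.874 0.658 0.000
      vertex 11.721 2.122 0.000
      vertex 6.790 6.790 11.307
    endloop
  endfacet
  facet normal 0.8919 -0.1163 0.4370
    outer loop
      vertex 11.721 2.122 0.000
      vertex 12.753 10.037 0.000
      vertex 6.790 6.790 11.307
    endloop
  endfacet
endsolid part

The G0 Z moves step by Δz≈1.413 mm. The G1 loops shrink linearly with z, so the solid tapers from its base footprint up to z≈11.3. Closing with a flat bottom cap and the tapered top and triangulating gives 8 facets — a regular 5-sided pyramid, base circumscribed radius ≈ 6.79 mm, apex at z ≈ 11.3 mm.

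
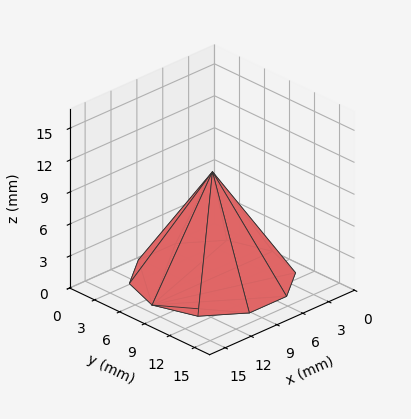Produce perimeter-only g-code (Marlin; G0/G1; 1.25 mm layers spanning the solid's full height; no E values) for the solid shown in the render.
Reading the render: the shape is a regular 10-sided pyramid, base circumscribed radius ≈ 7 mm, apex at z ≈ 10 mm (dimensions read to the nearest mm from the axis ticks). For the g-code, the solid's height is divided into equal slices at the stated Δz and each level perimeter traced with G1 moves after a G0 lift.

; perimeter-only toolpath
G21 ; units = mm
G90 ; absolute positioning
G28 ; home
; layer 1
G0 Z1.25
G0 X13.12 Y7.00
G1 X11.95 Y10.60
G1 X8.89 Y12.83
G1 X5.11 Y12.83
G1 X2.05 Y10.60
G1 X0.88 Y7.00
G1 X2.05 Y3.40
G1 X5.11 Y1.17
G1 X8.89 Y1.17
G1 X11.95 Y3.40
G1 X13.12 Y7.00
; layer 2
G0 Z2.50
G0 X12.25 Y7.00
G1 X11.25 Y10.08
G1 X8.62 Y12.00
G1 X5.38 Y12.00
G1 X2.75 Y10.08
G1 X1.75 Y7.00
G1 X2.75 Y3.92
G1 X5.38 Y2.00
G1 X8.62 Y2.00
G1 X11.25 Y3.92
G1 X12.25 Y7.00
; layer 3
G0 Z3.75
G0 X11.38 Y7.00
G1 X10.54 Y9.57
G1 X8.35 Y11.16
G1 X5.65 Y11.16
G1 X3.46 Y9.57
G1 X2.62 Y7.00
G1 X3.46 Y4.43
G1 X5.65 Y2.84
G1 X8.35 Y2.84
G1 X10.54 Y4.43
G1 X11.38 Y7.00
; layer 4
G0 Z5.00
G0 X10.50 Y7.00
G1 X9.83 Y9.05
G1 X8.08 Y10.33
G1 X5.92 Y10.33
G1 X4.17 Y9.05
G1 X3.50 Y7.00
G1 X4.17 Y4.95
G1 X5.92 Y3.67
G1 X8.08 Y3.67
G1 X9.83 Y4.95
G1 X10.50 Y7.00
; layer 5
G0 Z6.25
G0 X9.62 Y7.00
G1 X9.12 Y8.54
G1 X7.81 Y9.50
G1 X6.19 Y9.50
G1 X4.88 Y8.54
G1 X4.38 Y7.00
G1 X4.88 Y5.46
G1 X6.19 Y4.50
G1 X7.81 Y4.50
G1 X9.12 Y5.46
G1 X9.62 Y7.00
; layer 6
G0 Z7.50
G0 X8.75 Y7.00
G1 X8.41 Y8.03
G1 X7.54 Y8.66
G1 X6.46 Y8.66
G1 X5.58 Y8.03
G1 X5.25 Y7.00
G1 X5.58 Y5.97
G1 X6.46 Y5.33
G1 X7.54 Y5.33
G1 X8.41 Y5.97
G1 X8.75 Y7.00
; layer 7
G0 Z8.75
G0 X7.88 Y7.00
G1 X7.71 Y7.51
G1 X7.27 Y7.83
G1 X6.73 Y7.83
G1 X6.29 Y7.51
G1 X6.12 Y7.00
G1 X6.29 Y6.49
G1 X6.73 Y6.17
G1 X7.27 Y6.17
G1 X7.71 Y6.49
G1 X7.88 Y7.00
M2 ; end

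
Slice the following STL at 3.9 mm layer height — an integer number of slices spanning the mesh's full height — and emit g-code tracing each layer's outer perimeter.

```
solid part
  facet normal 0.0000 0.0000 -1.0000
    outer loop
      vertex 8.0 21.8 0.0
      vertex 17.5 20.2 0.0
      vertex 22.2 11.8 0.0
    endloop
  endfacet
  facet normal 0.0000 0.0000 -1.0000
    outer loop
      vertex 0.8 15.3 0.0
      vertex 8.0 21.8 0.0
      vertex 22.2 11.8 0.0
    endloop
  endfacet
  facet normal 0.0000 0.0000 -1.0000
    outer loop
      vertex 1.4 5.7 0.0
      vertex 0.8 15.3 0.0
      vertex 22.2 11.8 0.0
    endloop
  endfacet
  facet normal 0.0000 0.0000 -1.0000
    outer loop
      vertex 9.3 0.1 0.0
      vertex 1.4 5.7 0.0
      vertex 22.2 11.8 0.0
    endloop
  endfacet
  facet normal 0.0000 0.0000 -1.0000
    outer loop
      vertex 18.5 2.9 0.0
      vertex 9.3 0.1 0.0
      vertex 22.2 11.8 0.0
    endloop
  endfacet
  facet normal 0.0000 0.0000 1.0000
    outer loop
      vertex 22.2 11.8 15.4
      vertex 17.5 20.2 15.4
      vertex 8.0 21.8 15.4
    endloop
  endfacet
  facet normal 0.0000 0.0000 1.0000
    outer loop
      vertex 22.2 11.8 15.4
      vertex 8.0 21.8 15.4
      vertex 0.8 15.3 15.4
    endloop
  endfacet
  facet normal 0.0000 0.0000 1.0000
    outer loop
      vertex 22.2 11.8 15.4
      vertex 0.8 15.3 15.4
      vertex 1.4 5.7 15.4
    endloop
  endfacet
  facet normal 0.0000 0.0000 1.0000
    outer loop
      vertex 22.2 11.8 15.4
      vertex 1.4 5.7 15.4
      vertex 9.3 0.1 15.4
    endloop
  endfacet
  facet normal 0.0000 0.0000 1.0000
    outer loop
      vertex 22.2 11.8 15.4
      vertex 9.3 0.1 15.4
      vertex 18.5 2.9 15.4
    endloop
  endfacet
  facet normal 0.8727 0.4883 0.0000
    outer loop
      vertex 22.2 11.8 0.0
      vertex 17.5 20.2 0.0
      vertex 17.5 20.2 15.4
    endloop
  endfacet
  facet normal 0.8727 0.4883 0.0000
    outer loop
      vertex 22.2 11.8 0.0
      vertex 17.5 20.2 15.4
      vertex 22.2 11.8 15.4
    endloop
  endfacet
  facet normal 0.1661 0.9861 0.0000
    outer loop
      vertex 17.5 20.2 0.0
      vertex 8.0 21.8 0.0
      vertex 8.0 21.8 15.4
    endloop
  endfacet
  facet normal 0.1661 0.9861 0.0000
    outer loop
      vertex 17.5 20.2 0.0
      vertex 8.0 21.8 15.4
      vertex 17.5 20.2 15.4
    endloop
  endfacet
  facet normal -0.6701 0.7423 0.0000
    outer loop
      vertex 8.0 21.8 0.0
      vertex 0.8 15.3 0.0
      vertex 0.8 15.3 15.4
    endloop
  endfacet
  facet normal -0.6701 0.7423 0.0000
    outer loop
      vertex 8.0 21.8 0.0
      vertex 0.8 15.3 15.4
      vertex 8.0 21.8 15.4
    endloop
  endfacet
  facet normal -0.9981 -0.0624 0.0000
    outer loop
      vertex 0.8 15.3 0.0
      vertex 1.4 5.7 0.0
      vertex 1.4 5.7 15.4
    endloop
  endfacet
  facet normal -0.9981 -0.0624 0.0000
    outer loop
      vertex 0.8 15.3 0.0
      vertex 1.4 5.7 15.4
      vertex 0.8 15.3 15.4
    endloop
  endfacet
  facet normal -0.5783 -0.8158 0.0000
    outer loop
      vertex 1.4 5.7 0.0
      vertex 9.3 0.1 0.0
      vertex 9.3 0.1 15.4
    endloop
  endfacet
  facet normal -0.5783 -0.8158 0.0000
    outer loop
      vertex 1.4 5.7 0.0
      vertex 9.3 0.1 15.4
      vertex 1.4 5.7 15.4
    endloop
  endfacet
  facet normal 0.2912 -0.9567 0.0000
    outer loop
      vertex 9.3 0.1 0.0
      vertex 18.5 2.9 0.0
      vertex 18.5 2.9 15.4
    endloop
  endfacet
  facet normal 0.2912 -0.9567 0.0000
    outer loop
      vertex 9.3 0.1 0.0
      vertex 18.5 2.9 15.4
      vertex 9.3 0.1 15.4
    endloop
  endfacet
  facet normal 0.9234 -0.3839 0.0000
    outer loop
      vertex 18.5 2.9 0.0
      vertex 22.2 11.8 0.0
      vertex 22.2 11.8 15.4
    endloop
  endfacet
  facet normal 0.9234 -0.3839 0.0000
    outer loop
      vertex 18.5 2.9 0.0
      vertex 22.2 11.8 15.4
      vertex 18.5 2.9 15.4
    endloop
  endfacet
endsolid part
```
; perimeter-only toolpath
G21 ; units = mm
G90 ; absolute positioning
G28 ; home
; layer 1
G0 Z3.9
G0 X22.2 Y11.8
G1 X17.5 Y20.2
G1 X8.0 Y21.8
G1 X0.8 Y15.3
G1 X1.4 Y5.7
G1 X9.3 Y0.1
G1 X18.5 Y2.9
G1 X22.2 Y11.8
; layer 2
G0 Z7.7
G0 X22.2 Y11.8
G1 X17.5 Y20.2
G1 X8.0 Y21.8
G1 X0.8 Y15.3
G1 X1.4 Y5.7
G1 X9.3 Y0.1
G1 X18.5 Y2.9
G1 X22.2 Y11.8
; layer 3
G0 Z11.6
G0 X22.2 Y11.8
G1 X17.5 Y20.2
G1 X8.0 Y21.8
G1 X0.8 Y15.3
G1 X1.4 Y5.7
G1 X9.3 Y0.1
G1 X18.5 Y2.9
G1 X22.2 Y11.8
; layer 4
G0 Z15.4
G0 X22.2 Y11.8
G1 X17.5 Y20.2
G1 X8.0 Y21.8
G1 X0.8 Y15.3
G1 X1.4 Y5.7
G1 X9.3 Y0.1
G1 X18.5 Y2.9
G1 X22.2 Y11.8
M2 ; end

The solid is a regular 7-sided prism (a cylinder approximated with 7 flat sides), circumscribed radius ≈ 11.1 mm, height ≈ 15.4 mm. Slicing at Δz = 3.9 mm — 4 equal slices spanning the solid's height, so layer i sits at z = i·h/4 — gives 4 non-empty perimeters. Each is a 7-segment closed polygon; G0 lifts to the layer z and rapids to the start vertex, then G1 traces the edges.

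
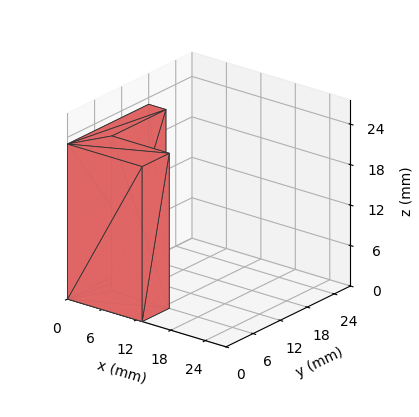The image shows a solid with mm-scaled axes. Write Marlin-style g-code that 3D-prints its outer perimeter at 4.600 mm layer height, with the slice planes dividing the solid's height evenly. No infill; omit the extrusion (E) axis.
Reading the render: the shape is an L-shaped prism: outer 13 × 18 mm, arm thicknesses ≈ 6 mm (horizontal) and 3 mm (vertical), extruded 23 mm in z (dimensions read to the nearest mm from the axis ticks). For the g-code, the solid's height is divided into equal slices at the stated Δz and each level perimeter traced with G1 moves after a G0 lift.

; perimeter-only toolpath
G21 ; units = mm
G90 ; absolute positioning
G28 ; home
; layer 1
G0 Z4.600
G0 X0.000 Y0.000
G1 X13.000 Y0.000
G1 X13.000 Y6.000
G1 X3.000 Y6.000
G1 X3.000 Y18.000
G1 X0.000 Y18.000
G1 X0.000 Y0.000
; layer 2
G0 Z9.200
G0 X0.000 Y0.000
G1 X13.000 Y0.000
G1 X13.000 Y6.000
G1 X3.000 Y6.000
G1 X3.000 Y18.000
G1 X0.000 Y18.000
G1 X0.000 Y0.000
; layer 3
G0 Z13.800
G0 X0.000 Y0.000
G1 X13.000 Y0.000
G1 X13.000 Y6.000
G1 X3.000 Y6.000
G1 X3.000 Y18.000
G1 X0.000 Y18.000
G1 X0.000 Y0.000
; layer 4
G0 Z18.400
G0 X0.000 Y0.000
G1 X13.000 Y0.000
G1 X13.000 Y6.000
G1 X3.000 Y6.000
G1 X3.000 Y18.000
G1 X0.000 Y18.000
G1 X0.000 Y0.000
; layer 5
G0 Z23.000
G0 X0.000 Y0.000
G1 X13.000 Y0.000
G1 X13.000 Y6.000
G1 X3.000 Y6.000
G1 X3.000 Y18.000
G1 X0.000 Y18.000
G1 X0.000 Y0.000
M2 ; end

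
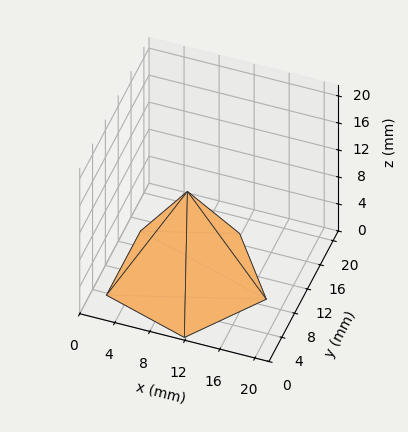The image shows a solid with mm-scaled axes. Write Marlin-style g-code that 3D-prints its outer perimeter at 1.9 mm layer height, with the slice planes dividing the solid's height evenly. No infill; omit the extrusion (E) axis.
Reading the render: the shape is a regular 5-sided pyramid, base circumscribed radius ≈ 9 mm, apex at z ≈ 13 mm (dimensions read to the nearest mm from the axis ticks). For the g-code, the solid's height is divided into equal slices at the stated Δz and each level perimeter traced with G1 moves after a G0 lift.

; perimeter-only toolpath
G21 ; units = mm
G90 ; absolute positioning
G28 ; home
; layer 1
G0 Z1.9
G0 X16.7 Y9.0
G1 X11.4 Y16.4
G1 X2.7 Y13.5
G1 X2.7 Y4.5
G1 X11.4 Y1.6
G1 X16.7 Y9.0
; layer 2
G0 Z3.7
G0 X15.4 Y9.0
G1 X11.0 Y15.1
G1 X3.8 Y12.8
G1 X3.8 Y5.2
G1 X11.0 Y2.9
G1 X15.4 Y9.0
; layer 3
G0 Z5.6
G0 X14.1 Y9.0
G1 X10.6 Y13.9
G1 X4.8 Y12.0
G1 X4.8 Y6.0
G1 X10.6 Y4.1
G1 X14.1 Y9.0
; layer 4
G0 Z7.4
G0 X12.9 Y9.0
G1 X10.2 Y12.7
G1 X5.9 Y11.3
G1 X5.9 Y6.7
G1 X10.2 Y5.3
G1 X12.9 Y9.0
; layer 5
G0 Z9.3
G0 X11.6 Y9.0
G1 X9.8 Y11.5
G1 X6.9 Y10.5
G1 X6.9 Y7.5
G1 X9.8 Y6.5
G1 X11.6 Y9.0
; layer 6
G0 Z11.1
G0 X10.3 Y9.0
G1 X9.4 Y10.2
G1 X8.0 Y9.8
G1 X8.0 Y8.2
G1 X9.4 Y7.8
G1 X10.3 Y9.0
M2 ; end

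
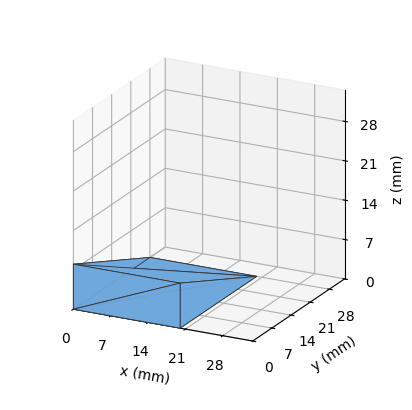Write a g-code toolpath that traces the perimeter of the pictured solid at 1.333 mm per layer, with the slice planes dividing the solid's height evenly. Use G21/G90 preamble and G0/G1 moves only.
Reading the render: the shape is a wedge (ramp): 20 × 28 mm base, rising to 8 mm along the y=0 edge and sloping linearly to z=0 at y=28 (dimensions read to the nearest mm from the axis ticks). For the g-code, the solid's height is divided into equal slices at the stated Δz and each level perimeter traced with G1 moves after a G0 lift.

; perimeter-only toolpath
G21 ; units = mm
G90 ; absolute positioning
G28 ; home
; layer 1
G0 Z1.333
G0 X0.000 Y0.000
G1 X20.000 Y0.000
G1 X20.000 Y23.333
G1 X0.000 Y23.333
G1 X0.000 Y0.000
; layer 2
G0 Z2.667
G0 X0.000 Y0.000
G1 X20.000 Y0.000
G1 X20.000 Y18.667
G1 X0.000 Y18.667
G1 X0.000 Y0.000
; layer 3
G0 Z4.000
G0 X0.000 Y0.000
G1 X20.000 Y0.000
G1 X20.000 Y14.000
G1 X0.000 Y14.000
G1 X0.000 Y0.000
; layer 4
G0 Z5.333
G0 X0.000 Y0.000
G1 X20.000 Y0.000
G1 X20.000 Y9.333
G1 X0.000 Y9.333
G1 X0.000 Y0.000
; layer 5
G0 Z6.667
G0 X0.000 Y0.000
G1 X20.000 Y0.000
G1 X20.000 Y4.667
G1 X0.000 Y4.667
G1 X0.000 Y0.000
M2 ; end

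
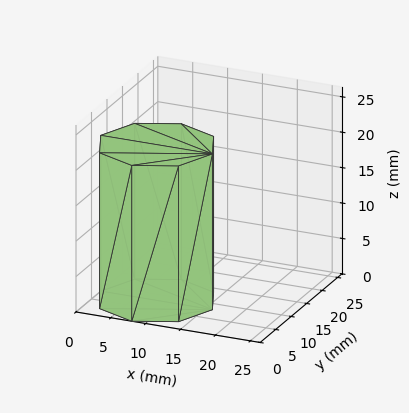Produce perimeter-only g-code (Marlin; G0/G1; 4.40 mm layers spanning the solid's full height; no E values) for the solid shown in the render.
Reading the render: the shape is a regular 8-sided prism (a cylinder approximated with 8 flat sides), circumscribed radius ≈ 8 mm, height ≈ 22 mm (dimensions read to the nearest mm from the axis ticks). For the g-code, the solid's height is divided into equal slices at the stated Δz and each level perimeter traced with G1 moves after a G0 lift.

; perimeter-only toolpath
G21 ; units = mm
G90 ; absolute positioning
G28 ; home
; layer 1
G0 Z4.40
G0 X16.00 Y8.00
G1 X13.66 Y13.66
G1 X8.00 Y16.00
G1 X2.34 Y13.66
G1 X0.00 Y8.00
G1 X2.34 Y2.34
G1 X8.00 Y0.00
G1 X13.66 Y2.34
G1 X16.00 Y8.00
; layer 2
G0 Z8.80
G0 X16.00 Y8.00
G1 X13.66 Y13.66
G1 X8.00 Y16.00
G1 X2.34 Y13.66
G1 X0.00 Y8.00
G1 X2.34 Y2.34
G1 X8.00 Y0.00
G1 X13.66 Y2.34
G1 X16.00 Y8.00
; layer 3
G0 Z13.20
G0 X16.00 Y8.00
G1 X13.66 Y13.66
G1 X8.00 Y16.00
G1 X2.34 Y13.66
G1 X0.00 Y8.00
G1 X2.34 Y2.34
G1 X8.00 Y0.00
G1 X13.66 Y2.34
G1 X16.00 Y8.00
; layer 4
G0 Z17.60
G0 X16.00 Y8.00
G1 X13.66 Y13.66
G1 X8.00 Y16.00
G1 X2.34 Y13.66
G1 X0.00 Y8.00
G1 X2.34 Y2.34
G1 X8.00 Y0.00
G1 X13.66 Y2.34
G1 X16.00 Y8.00
; layer 5
G0 Z22.00
G0 X16.00 Y8.00
G1 X13.66 Y13.66
G1 X8.00 Y16.00
G1 X2.34 Y13.66
G1 X0.00 Y8.00
G1 X2.34 Y2.34
G1 X8.00 Y0.00
G1 X13.66 Y2.34
G1 X16.00 Y8.00
M2 ; end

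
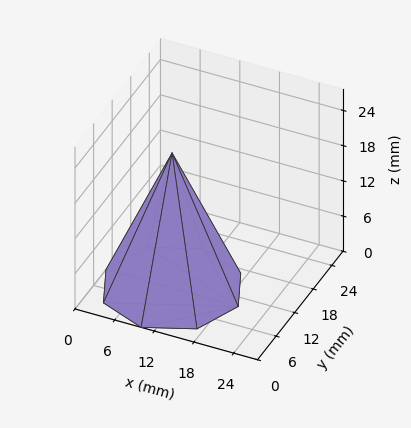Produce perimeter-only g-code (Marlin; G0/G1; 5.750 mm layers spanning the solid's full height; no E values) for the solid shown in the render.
Reading the render: the shape is a regular 8-sided pyramid, base circumscribed radius ≈ 10 mm, apex at z ≈ 23 mm (dimensions read to the nearest mm from the axis ticks). For the g-code, the solid's height is divided into equal slices at the stated Δz and each level perimeter traced with G1 moves after a G0 lift.

; perimeter-only toolpath
G21 ; units = mm
G90 ; absolute positioning
G28 ; home
; layer 1
G0 Z5.750
G0 X17.500 Y10.000
G1 X15.303 Y15.303
G1 X10.000 Y17.500
G1 X4.697 Y15.303
G1 X2.500 Y10.000
G1 X4.697 Y4.697
G1 X10.000 Y2.500
G1 X15.303 Y4.697
G1 X17.500 Y10.000
; layer 2
G0 Z11.500
G0 X15.000 Y10.000
G1 X13.536 Y13.536
G1 X10.000 Y15.000
G1 X6.465 Y13.536
G1 X5.000 Y10.000
G1 X6.465 Y6.465
G1 X10.000 Y5.000
G1 X13.536 Y6.465
G1 X15.000 Y10.000
; layer 3
G0 Z17.250
G0 X12.500 Y10.000
G1 X11.768 Y11.768
G1 X10.000 Y12.500
G1 X8.232 Y11.768
G1 X7.500 Y10.000
G1 X8.232 Y8.232
G1 X10.000 Y7.500
G1 X11.768 Y8.232
G1 X12.500 Y10.000
M2 ; end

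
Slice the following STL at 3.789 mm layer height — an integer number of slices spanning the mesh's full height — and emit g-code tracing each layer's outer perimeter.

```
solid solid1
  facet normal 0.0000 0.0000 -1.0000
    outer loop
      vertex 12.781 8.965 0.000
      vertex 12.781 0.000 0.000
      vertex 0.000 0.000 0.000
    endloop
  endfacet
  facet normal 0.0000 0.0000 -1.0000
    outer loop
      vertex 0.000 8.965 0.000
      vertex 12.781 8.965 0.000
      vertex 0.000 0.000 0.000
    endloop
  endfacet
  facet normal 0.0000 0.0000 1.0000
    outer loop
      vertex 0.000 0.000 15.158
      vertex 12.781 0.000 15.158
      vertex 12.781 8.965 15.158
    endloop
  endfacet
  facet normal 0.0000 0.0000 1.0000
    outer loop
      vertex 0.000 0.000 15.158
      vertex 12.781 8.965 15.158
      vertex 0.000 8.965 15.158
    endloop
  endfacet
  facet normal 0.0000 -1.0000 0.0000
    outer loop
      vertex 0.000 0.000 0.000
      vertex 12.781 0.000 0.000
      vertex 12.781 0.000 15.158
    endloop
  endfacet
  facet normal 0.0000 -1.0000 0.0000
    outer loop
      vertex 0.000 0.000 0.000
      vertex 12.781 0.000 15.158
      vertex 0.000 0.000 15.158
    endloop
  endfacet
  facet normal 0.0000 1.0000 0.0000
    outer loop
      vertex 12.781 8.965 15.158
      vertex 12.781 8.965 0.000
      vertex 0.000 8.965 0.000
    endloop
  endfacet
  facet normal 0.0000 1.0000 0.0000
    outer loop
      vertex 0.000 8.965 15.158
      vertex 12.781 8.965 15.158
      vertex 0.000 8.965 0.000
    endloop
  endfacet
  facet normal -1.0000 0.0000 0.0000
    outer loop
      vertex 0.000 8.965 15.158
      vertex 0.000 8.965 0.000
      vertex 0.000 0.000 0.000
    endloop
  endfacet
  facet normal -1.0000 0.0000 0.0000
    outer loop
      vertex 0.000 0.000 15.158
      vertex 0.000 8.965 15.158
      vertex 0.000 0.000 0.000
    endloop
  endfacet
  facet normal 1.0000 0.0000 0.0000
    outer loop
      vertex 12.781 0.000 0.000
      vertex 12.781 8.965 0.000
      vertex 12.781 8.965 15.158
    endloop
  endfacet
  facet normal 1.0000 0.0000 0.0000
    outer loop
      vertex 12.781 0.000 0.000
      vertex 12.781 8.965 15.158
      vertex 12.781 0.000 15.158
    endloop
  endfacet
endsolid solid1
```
; perimeter-only toolpath
G21 ; units = mm
G90 ; absolute positioning
G28 ; home
; layer 1
G0 Z3.789
G0 X0.000 Y0.000
G1 X12.781 Y0.000
G1 X12.781 Y8.965
G1 X0.000 Y8.965
G1 X0.000 Y0.000
; layer 2
G0 Z7.579
G0 X0.000 Y0.000
G1 X12.781 Y0.000
G1 X12.781 Y8.965
G1 X0.000 Y8.965
G1 X0.000 Y0.000
; layer 3
G0 Z11.368
G0 X0.000 Y0.000
G1 X12.781 Y0.000
G1 X12.781 Y8.965
G1 X0.000 Y8.965
G1 X0.000 Y0.000
; layer 4
G0 Z15.158
G0 X0.000 Y0.000
G1 X12.781 Y0.000
G1 X12.781 Y8.965
G1 X0.000 Y8.965
G1 X0.000 Y0.000
M2 ; end

The solid is a rectangular box, roughly 12.8 × 8.96 mm footprint and 15.2 mm tall. Slicing at Δz = 3.789 mm — 4 equal slices spanning the solid's height, so layer i sits at z = i·h/4 — gives 4 non-empty perimeters. Each is a 4-segment closed polygon; G0 lifts to the layer z and rapids to the start vertex, then G1 traces the edges.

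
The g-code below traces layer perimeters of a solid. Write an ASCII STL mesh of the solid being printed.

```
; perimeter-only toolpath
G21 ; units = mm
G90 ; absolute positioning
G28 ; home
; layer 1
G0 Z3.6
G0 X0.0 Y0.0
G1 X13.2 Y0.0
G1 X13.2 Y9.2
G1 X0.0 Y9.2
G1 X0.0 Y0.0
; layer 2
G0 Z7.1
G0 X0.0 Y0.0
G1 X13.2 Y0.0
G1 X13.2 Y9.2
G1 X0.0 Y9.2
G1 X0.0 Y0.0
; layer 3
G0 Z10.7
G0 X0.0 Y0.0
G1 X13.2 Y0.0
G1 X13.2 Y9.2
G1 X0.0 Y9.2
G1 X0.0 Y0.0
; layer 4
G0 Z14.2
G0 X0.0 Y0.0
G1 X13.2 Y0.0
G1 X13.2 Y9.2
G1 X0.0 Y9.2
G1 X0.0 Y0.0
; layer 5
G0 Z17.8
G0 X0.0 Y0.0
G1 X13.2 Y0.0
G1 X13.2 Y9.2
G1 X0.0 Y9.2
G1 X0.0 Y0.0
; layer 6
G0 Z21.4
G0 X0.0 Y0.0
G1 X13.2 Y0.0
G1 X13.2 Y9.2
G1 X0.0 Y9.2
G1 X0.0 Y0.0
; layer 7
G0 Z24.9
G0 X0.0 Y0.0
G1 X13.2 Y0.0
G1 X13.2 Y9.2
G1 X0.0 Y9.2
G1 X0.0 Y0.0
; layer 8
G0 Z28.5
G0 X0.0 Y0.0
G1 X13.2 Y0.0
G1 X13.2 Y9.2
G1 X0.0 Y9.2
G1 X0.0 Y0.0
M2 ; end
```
solid part
  facet normal 0.0000 0.0000 -1.0000
    outer loop
      vertex 13.2 9.2 0.0
      vertex 13.2 0.0 0.0
      vertex 0.0 0.0 0.0
    endloop
  endfacet
  facet normal 0.0000 0.0000 -1.0000
    outer loop
      vertex 0.0 9.2 0.0
      vertex 13.2 9.2 0.0
      vertex 0.0 0.0 0.0
    endloop
  endfacet
  facet normal 0.0000 0.0000 1.0000
    outer loop
      vertex 0.0 0.0 28.5
      vertex 13.2 0.0 28.5
      vertex 13.2 9.2 28.5
    endloop
  endfacet
  facet normal 0.0000 0.0000 1.0000
    outer loop
      vertex 0.0 0.0 28.5
      vertex 13.2 9.2 28.5
      vertex 0.0 9.2 28.5
    endloop
  endfacet
  facet normal 0.0000 -1.0000 0.0000
    outer loop
      vertex 0.0 0.0 0.0
      vertex 13.2 0.0 0.0
      vertex 13.2 0.0 28.5
    endloop
  endfacet
  facet normal 0.0000 -1.0000 0.0000
    outer loop
      vertex 0.0 0.0 0.0
      vertex 13.2 0.0 28.5
      vertex 0.0 0.0 28.5
    endloop
  endfacet
  facet normal 0.0000 1.0000 0.0000
    outer loop
      vertex 13.2 9.2 28.5
      vertex 13.2 9.2 0.0
      vertex 0.0 9.2 0.0
    endloop
  endfacet
  facet normal 0.0000 1.0000 0.0000
    outer loop
      vertex 0.0 9.2 28.5
      vertex 13.2 9.2 28.5
      vertex 0.0 9.2 0.0
    endloop
  endfacet
  facet normal -1.0000 0.0000 0.0000
    outer loop
      vertex 0.0 9.2 28.5
      vertex 0.0 9.2 0.0
      vertex 0.0 0.0 0.0
    endloop
  endfacet
  facet normal -1.0000 0.0000 0.0000
    outer loop
      vertex 0.0 0.0 28.5
      vertex 0.0 9.2 28.5
      vertex 0.0 0.0 0.0
    endloop
  endfacet
  facet normal 1.0000 0.0000 0.0000
    outer loop
      vertex 13.2 0.0 0.0
      vertex 13.2 9.2 0.0
      vertex 13.2 9.2 28.5
    endloop
  endfacet
  facet normal 1.0000 0.0000 0.0000
    outer loop
      vertex 13.2 0.0 0.0
      vertex 13.2 9.2 28.5
      vertex 13.2 0.0 28.5
    endloop
  endfacet
endsolid part

The G0 Z moves step by Δz≈3.6 mm. Every layer's G1 loop is the same polygon, so the solid is a straight extrusion of it from z=0 to z≈28.5. Closing with flat bottom and top caps and triangulating gives 12 facets — a rectangular box, roughly 13.2 × 9.2 mm footprint and 28.5 mm tall.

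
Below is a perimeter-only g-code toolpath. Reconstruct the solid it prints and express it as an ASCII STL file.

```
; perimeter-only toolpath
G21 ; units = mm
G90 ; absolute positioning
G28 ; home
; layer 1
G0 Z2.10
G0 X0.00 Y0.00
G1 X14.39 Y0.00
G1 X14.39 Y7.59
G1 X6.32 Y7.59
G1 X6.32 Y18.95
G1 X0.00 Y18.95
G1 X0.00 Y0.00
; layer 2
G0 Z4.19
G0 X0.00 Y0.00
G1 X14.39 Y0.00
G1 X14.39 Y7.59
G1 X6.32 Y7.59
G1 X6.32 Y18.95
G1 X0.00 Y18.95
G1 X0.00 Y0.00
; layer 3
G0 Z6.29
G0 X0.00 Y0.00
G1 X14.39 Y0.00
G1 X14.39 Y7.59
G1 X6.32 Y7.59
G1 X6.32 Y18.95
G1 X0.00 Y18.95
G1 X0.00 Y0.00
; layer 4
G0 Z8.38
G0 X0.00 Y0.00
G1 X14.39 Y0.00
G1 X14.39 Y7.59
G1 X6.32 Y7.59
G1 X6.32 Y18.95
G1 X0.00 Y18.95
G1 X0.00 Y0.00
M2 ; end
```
solid part
  facet normal 0.0000 0.0000 -1.0000
    outer loop
      vertex 14.39 7.59 0.00
      vertex 14.39 0.00 0.00
      vertex 0.00 0.00 0.00
    endloop
  endfacet
  facet normal 0.0000 0.0000 -1.0000
    outer loop
      vertex 6.32 7.59 0.00
      vertex 14.39 7.59 0.00
      vertex 0.00 0.00 0.00
    endloop
  endfacet
  facet normal 0.0000 0.0000 -1.0000
    outer loop
      vertex 6.32 18.95 0.00
      vertex 6.32 7.59 0.00
      vertex 0.00 0.00 0.00
    endloop
  endfacet
  facet normal 0.0000 0.0000 -1.0000
    outer loop
      vertex 0.00 18.95 0.00
      vertex 6.32 18.95 0.00
      vertex 0.00 0.00 0.00
    endloop
  endfacet
  facet normal 0.0000 0.0000 1.0000
    outer loop
      vertex 0.00 0.00 8.38
      vertex 14.39 0.00 8.38
      vertex 14.39 7.59 8.38
    endloop
  endfacet
  facet normal 0.0000 0.0000 1.0000
    outer loop
      vertex 0.00 0.00 8.38
      vertex 14.39 7.59 8.38
      vertex 6.32 7.59 8.38
    endloop
  endfacet
  facet normal 0.0000 0.0000 1.0000
    outer loop
      vertex 0.00 0.00 8.38
      vertex 6.32 7.59 8.38
      vertex 6.32 18.95 8.38
    endloop
  endfacet
  facet normal 0.0000 0.0000 1.0000
    outer loop
      vertex 0.00 0.00 8.38
      vertex 6.32 18.95 8.38
      vertex 0.00 18.95 8.38
    endloop
  endfacet
  facet normal 0.0000 -1.0000 0.0000
    outer loop
      vertex 0.00 0.00 0.00
      vertex 14.39 0.00 0.00
      vertex 14.39 0.00 8.38
    endloop
  endfacet
  facet normal 0.0000 -1.0000 0.0000
    outer loop
      vertex 0.00 0.00 0.00
      vertex 14.39 0.00 8.38
      vertex 0.00 0.00 8.38
    endloop
  endfacet
  facet normal 1.0000 0.0000 0.0000
    outer loop
      vertex 14.39 0.00 0.00
      vertex 14.39 7.59 0.00
      vertex 14.39 7.59 8.38
    endloop
  endfacet
  facet normal 1.0000 0.0000 0.0000
    outer loop
      vertex 14.39 0.00 0.00
      vertex 14.39 7.59 8.38
      vertex 14.39 0.00 8.38
    endloop
  endfacet
  facet normal 0.0000 1.0000 0.0000
    outer loop
      vertex 14.39 7.59 0.00
      vertex 6.32 7.59 0.00
      vertex 6.32 7.59 8.38
    endloop
  endfacet
  facet normal 0.0000 1.0000 0.0000
    outer loop
      vertex 14.39 7.59 0.00
      vertex 6.32 7.59 8.38
      vertex 14.39 7.59 8.38
    endloop
  endfacet
  facet normal 1.0000 0.0000 0.0000
    outer loop
      vertex 6.32 7.59 0.00
      vertex 6.32 18.95 0.00
      vertex 6.32 18.95 8.38
    endloop
  endfacet
  facet normal 1.0000 0.0000 0.0000
    outer loop
      vertex 6.32 7.59 0.00
      vertex 6.32 18.95 8.38
      vertex 6.32 7.59 8.38
    endloop
  endfacet
  facet normal 0.0000 1.0000 0.0000
    outer loop
      vertex 6.32 18.95 0.00
      vertex 0.00 18.95 0.00
      vertex 0.00 18.95 8.38
    endloop
  endfacet
  facet normal 0.0000 1.0000 0.0000
    outer loop
      vertex 6.32 18.95 0.00
      vertex 0.00 18.95 8.38
      vertex 6.32 18.95 8.38
    endloop
  endfacet
  facet normal -1.0000 0.0000 0.0000
    outer loop
      vertex 0.00 18.95 0.00
      vertex 0.00 0.00 0.00
      vertex 0.00 0.00 8.38
    endloop
  endfacet
  facet normal -1.0000 0.0000 0.0000
    outer loop
      vertex 0.00 18.95 0.00
      vertex 0.00 0.00 8.38
      vertex 0.00 18.95 8.38
    endloop
  endfacet
endsolid part

The G0 Z moves step by Δz≈2.10 mm. Every layer's G1 loop is the same polygon, so the solid is a straight extrusion of it from z=0 to z≈8.38. Closing with flat bottom and top caps and triangulating gives 20 facets — an L-shaped prism: outer 14.4 × 18.9 mm, arm thicknesses ≈ 7.59 mm (horizontal) and 6.32 mm (vertical), extruded 8.38 mm in z.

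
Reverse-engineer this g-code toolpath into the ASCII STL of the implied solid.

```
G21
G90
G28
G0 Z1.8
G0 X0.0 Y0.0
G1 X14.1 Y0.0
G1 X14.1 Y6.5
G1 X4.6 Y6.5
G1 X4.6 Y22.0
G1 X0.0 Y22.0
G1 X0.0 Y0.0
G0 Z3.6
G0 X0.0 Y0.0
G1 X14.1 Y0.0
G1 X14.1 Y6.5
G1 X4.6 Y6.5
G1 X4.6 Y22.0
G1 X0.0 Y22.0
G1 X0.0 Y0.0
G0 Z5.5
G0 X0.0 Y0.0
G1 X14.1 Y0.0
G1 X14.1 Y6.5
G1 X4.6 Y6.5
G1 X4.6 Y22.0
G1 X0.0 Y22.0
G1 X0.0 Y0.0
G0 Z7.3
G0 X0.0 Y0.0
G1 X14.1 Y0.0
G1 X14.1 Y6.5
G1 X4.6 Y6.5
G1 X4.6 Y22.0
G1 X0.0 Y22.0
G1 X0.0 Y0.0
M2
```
solid part
  facet normal 0.0000 0.0000 -1.0000
    outer loop
      vertex 14.1 6.5 0.0
      vertex 14.1 0.0 0.0
      vertex 0.0 0.0 0.0
    endloop
  endfacet
  facet normal 0.0000 0.0000 -1.0000
    outer loop
      vertex 4.6 6.5 0.0
      vertex 14.1 6.5 0.0
      vertex 0.0 0.0 0.0
    endloop
  endfacet
  facet normal 0.0000 0.0000 -1.0000
    outer loop
      vertex 4.6 22.0 0.0
      vertex 4.6 6.5 0.0
      vertex 0.0 0.0 0.0
    endloop
  endfacet
  facet normal 0.0000 0.0000 -1.0000
    outer loop
      vertex 0.0 22.0 0.0
      vertex 4.6 22.0 0.0
      vertex 0.0 0.0 0.0
    endloop
  endfacet
  facet normal 0.0000 0.0000 1.0000
    outer loop
      vertex 0.0 0.0 7.3
      vertex 14.1 0.0 7.3
      vertex 14.1 6.5 7.3
    endloop
  endfacet
  facet normal 0.0000 0.0000 1.0000
    outer loop
      vertex 0.0 0.0 7.3
      vertex 14.1 6.5 7.3
      vertex 4.6 6.5 7.3
    endloop
  endfacet
  facet normal 0.0000 0.0000 1.0000
    outer loop
      vertex 0.0 0.0 7.3
      vertex 4.6 6.5 7.3
      vertex 4.6 22.0 7.3
    endloop
  endfacet
  facet normal 0.0000 0.0000 1.0000
    outer loop
      vertex 0.0 0.0 7.3
      vertex 4.6 22.0 7.3
      vertex 0.0 22.0 7.3
    endloop
  endfacet
  facet normal 0.0000 -1.0000 0.0000
    outer loop
      vertex 0.0 0.0 0.0
      vertex 14.1 0.0 0.0
      vertex 14.1 0.0 7.3
    endloop
  endfacet
  facet normal 0.0000 -1.0000 0.0000
    outer loop
      vertex 0.0 0.0 0.0
      vertex 14.1 0.0 7.3
      vertex 0.0 0.0 7.3
    endloop
  endfacet
  facet normal 1.0000 0.0000 0.0000
    outer loop
      vertex 14.1 0.0 0.0
      vertex 14.1 6.5 0.0
      vertex 14.1 6.5 7.3
    endloop
  endfacet
  facet normal 1.0000 0.0000 0.0000
    outer loop
      vertex 14.1 0.0 0.0
      vertex 14.1 6.5 7.3
      vertex 14.1 0.0 7.3
    endloop
  endfacet
  facet normal 0.0000 1.0000 0.0000
    outer loop
      vertex 14.1 6.5 0.0
      vertex 4.6 6.5 0.0
      vertex 4.6 6.5 7.3
    endloop
  endfacet
  facet normal 0.0000 1.0000 0.0000
    outer loop
      vertex 14.1 6.5 0.0
      vertex 4.6 6.5 7.3
      vertex 14.1 6.5 7.3
    endloop
  endfacet
  facet normal 1.0000 0.0000 0.0000
    outer loop
      vertex 4.6 6.5 0.0
      vertex 4.6 22.0 0.0
      vertex 4.6 22.0 7.3
    endloop
  endfacet
  facet normal 1.0000 0.0000 0.0000
    outer loop
      vertex 4.6 6.5 0.0
      vertex 4.6 22.0 7.3
      vertex 4.6 6.5 7.3
    endloop
  endfacet
  facet normal 0.0000 1.0000 0.0000
    outer loop
      vertex 4.6 22.0 0.0
      vertex 0.0 22.0 0.0
      vertex 0.0 22.0 7.3
    endloop
  endfacet
  facet normal 0.0000 1.0000 0.0000
    outer loop
      vertex 4.6 22.0 0.0
      vertex 0.0 22.0 7.3
      vertex 4.6 22.0 7.3
    endloop
  endfacet
  facet normal -1.0000 0.0000 0.0000
    outer loop
      vertex 0.0 22.0 0.0
      vertex 0.0 0.0 0.0
      vertex 0.0 0.0 7.3
    endloop
  endfacet
  facet normal -1.0000 0.0000 0.0000
    outer loop
      vertex 0.0 22.0 0.0
      vertex 0.0 0.0 7.3
      vertex 0.0 22.0 7.3
    endloop
  endfacet
endsolid part

The G0 Z moves step by Δz≈1.8 mm. Every layer's G1 loop is the same polygon, so the solid is a straight extrusion of it from z=0 to z≈7.3. Closing with flat bottom and top caps and triangulating gives 20 facets — an L-shaped prism: outer 14.1 × 22 mm, arm thicknesses ≈ 6.5 mm (horizontal) and 4.6 mm (vertical), extruded 7.3 mm in z.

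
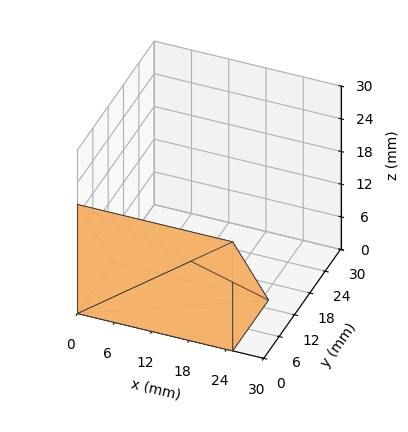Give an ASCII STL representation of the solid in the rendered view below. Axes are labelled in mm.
Reading the render: the shape is a wedge (ramp): 25 × 14 mm base, rising to 20 mm along the y=0 edge and sloping linearly to z=0 at y=14 (dimensions read to the nearest mm from the axis ticks). For the STL, each face is triangulated and given an outward normal.

solid part
  facet normal 0.0000 0.0000 -1.0000
    outer loop
      vertex 25.000 14.000 0.000
      vertex 25.000 0.000 0.000
      vertex 0.000 0.000 0.000
    endloop
  endfacet
  facet normal 0.0000 0.0000 -1.0000
    outer loop
      vertex 0.000 14.000 0.000
      vertex 25.000 14.000 0.000
      vertex 0.000 0.000 0.000
    endloop
  endfacet
  facet normal 0.0000 -1.0000 0.0000
    outer loop
      vertex 0.000 0.000 0.000
      vertex 25.000 0.000 0.000
      vertex 25.000 0.000 20.000
    endloop
  endfacet
  facet normal 0.0000 -1.0000 0.0000
    outer loop
      vertex 0.000 0.000 0.000
      vertex 25.000 0.000 20.000
      vertex 0.000 0.000 20.000
    endloop
  endfacet
  facet normal 0.0000 0.8192 0.5735
    outer loop
      vertex 0.000 0.000 20.000
      vertex 25.000 0.000 20.000
      vertex 25.000 14.000 0.000
    endloop
  endfacet
  facet normal 0.0000 0.8192 0.5735
    outer loop
      vertex 0.000 0.000 20.000
      vertex 25.000 14.000 0.000
      vertex 0.000 14.000 0.000
    endloop
  endfacet
  facet normal -1.0000 0.0000 0.0000
    outer loop
      vertex 0.000 0.000 20.000
      vertex 0.000 14.000 0.000
      vertex 0.000 0.000 0.000
    endloop
  endfacet
  facet normal 1.0000 0.0000 0.0000
    outer loop
      vertex 25.000 0.000 0.000
      vertex 25.000 14.000 0.000
      vertex 25.000 0.000 20.000
    endloop
  endfacet
endsolid part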